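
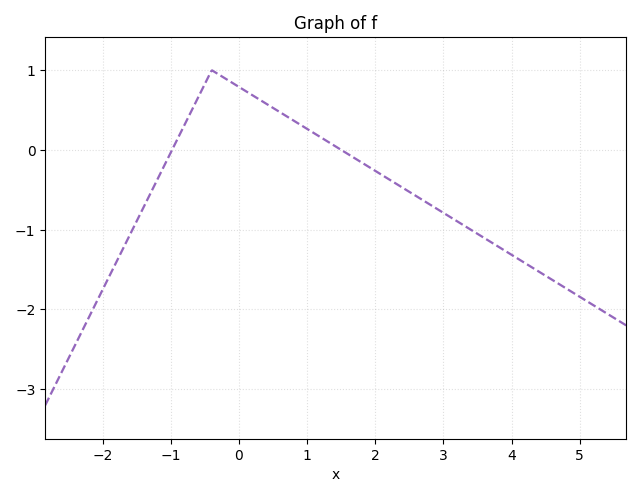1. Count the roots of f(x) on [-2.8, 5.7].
2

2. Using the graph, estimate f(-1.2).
-0.4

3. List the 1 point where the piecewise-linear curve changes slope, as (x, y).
(-0.4, 1)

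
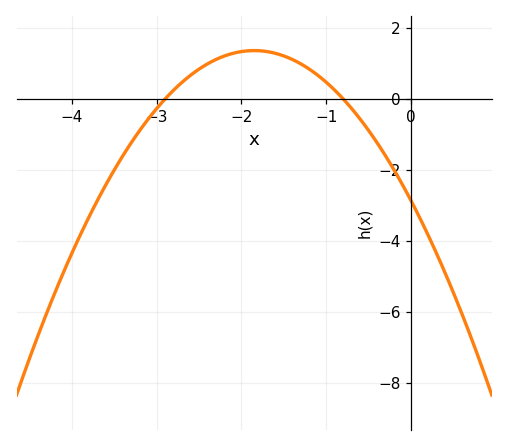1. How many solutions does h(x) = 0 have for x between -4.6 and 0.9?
2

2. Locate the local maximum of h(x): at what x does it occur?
-1.8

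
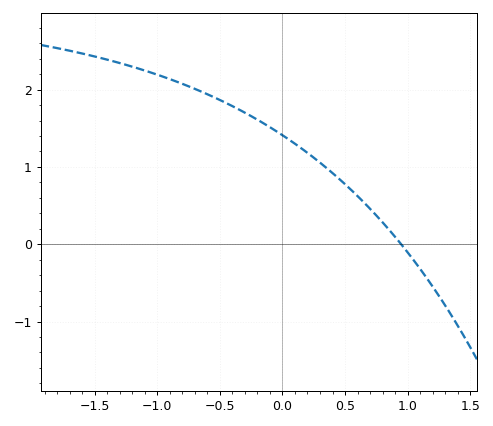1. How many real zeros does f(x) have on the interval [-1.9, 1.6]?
1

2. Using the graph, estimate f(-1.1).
2.25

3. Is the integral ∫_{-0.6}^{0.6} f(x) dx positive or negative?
positive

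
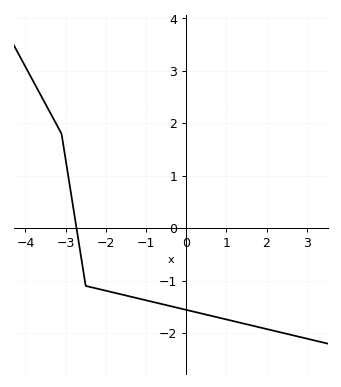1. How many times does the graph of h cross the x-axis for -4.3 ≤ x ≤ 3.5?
1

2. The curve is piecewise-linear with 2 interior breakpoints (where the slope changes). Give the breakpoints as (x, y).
(-3.1, 1.8); (-2.5, -1.1)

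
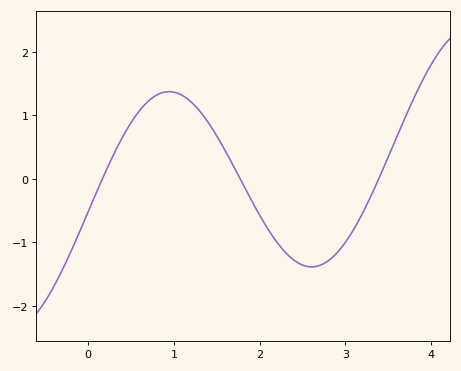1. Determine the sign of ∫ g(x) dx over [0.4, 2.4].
positive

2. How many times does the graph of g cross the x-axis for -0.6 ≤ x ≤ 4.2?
3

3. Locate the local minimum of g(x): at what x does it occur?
2.6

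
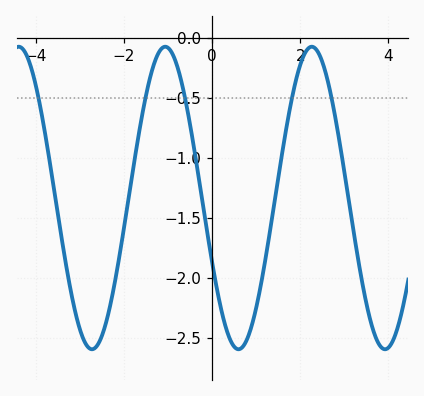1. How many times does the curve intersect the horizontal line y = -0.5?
5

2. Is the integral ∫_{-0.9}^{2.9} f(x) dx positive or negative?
negative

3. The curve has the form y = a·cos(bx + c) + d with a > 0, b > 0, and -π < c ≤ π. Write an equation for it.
y = 1.26cos(1.89x + 2.01) - 1.33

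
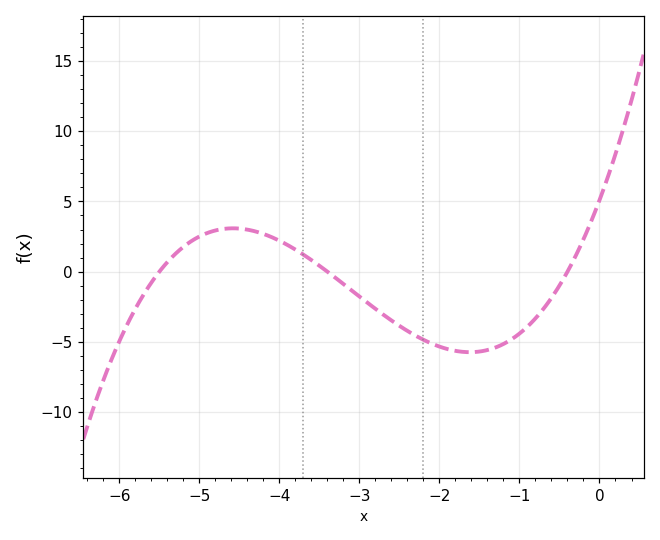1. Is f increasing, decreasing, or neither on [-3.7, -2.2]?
decreasing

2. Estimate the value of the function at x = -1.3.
-5.5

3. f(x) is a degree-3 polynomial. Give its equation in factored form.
y = 0.68(x + 5.5)(x + 3.4)(x + 0.4)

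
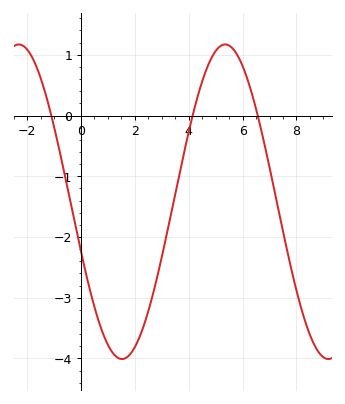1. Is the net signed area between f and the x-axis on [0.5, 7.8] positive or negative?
negative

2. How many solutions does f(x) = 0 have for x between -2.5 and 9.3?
3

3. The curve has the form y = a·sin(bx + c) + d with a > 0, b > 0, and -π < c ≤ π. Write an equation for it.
y = 2.59sin(0.82x - 2.8) - 1.42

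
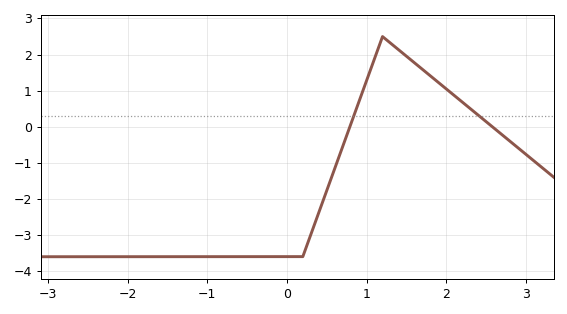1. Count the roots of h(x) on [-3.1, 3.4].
2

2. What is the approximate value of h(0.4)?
-2.38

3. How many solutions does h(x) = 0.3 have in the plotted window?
2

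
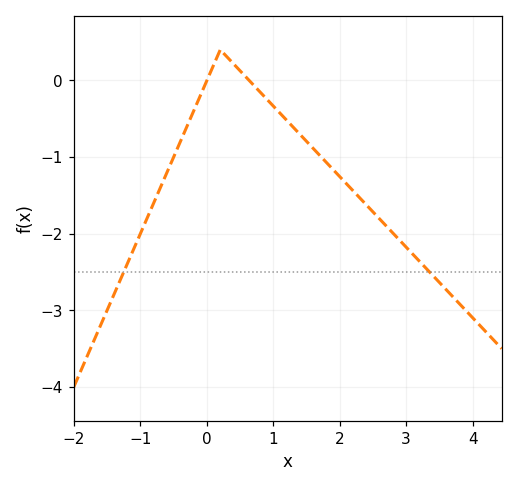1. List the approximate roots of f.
0, 0.6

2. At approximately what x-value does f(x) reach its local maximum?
0.2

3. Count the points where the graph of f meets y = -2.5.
2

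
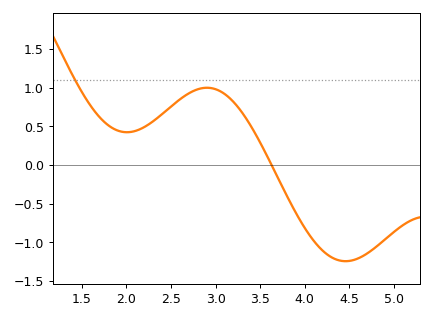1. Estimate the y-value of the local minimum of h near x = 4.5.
-1.25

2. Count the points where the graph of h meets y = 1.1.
1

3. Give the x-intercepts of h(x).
3.63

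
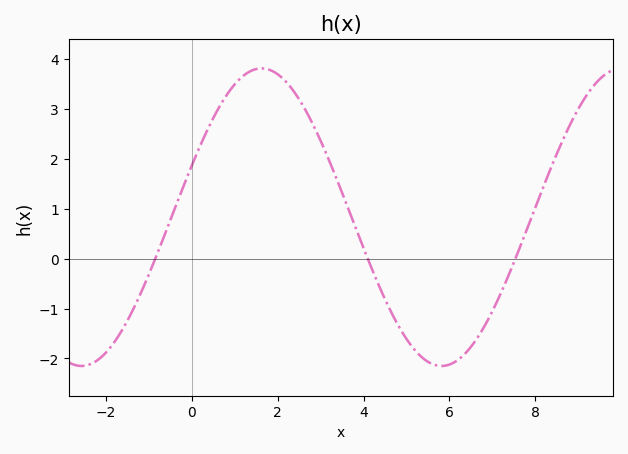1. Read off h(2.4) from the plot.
3.3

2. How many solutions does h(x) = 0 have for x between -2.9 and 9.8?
3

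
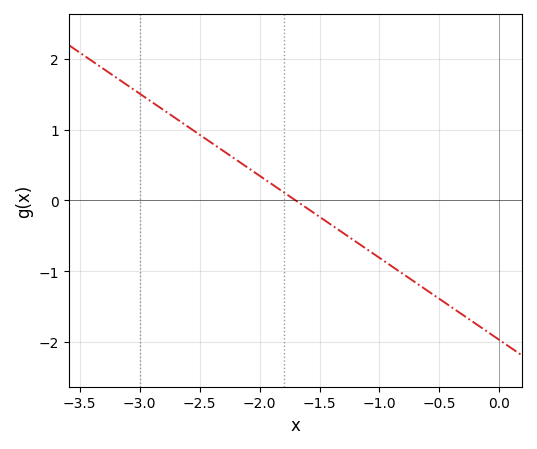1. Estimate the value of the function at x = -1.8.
0.116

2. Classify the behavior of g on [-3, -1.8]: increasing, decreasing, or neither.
decreasing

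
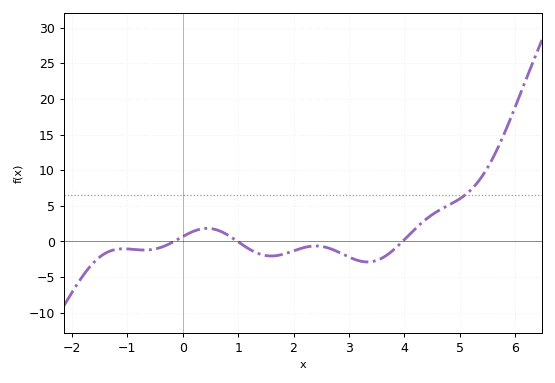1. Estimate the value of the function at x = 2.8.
-1.46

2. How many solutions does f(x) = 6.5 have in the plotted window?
1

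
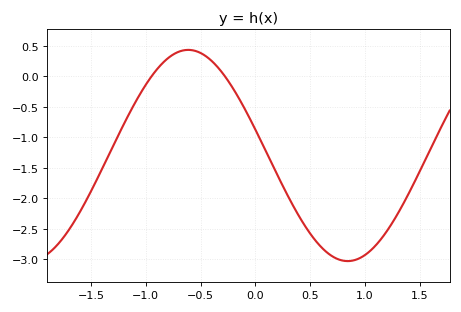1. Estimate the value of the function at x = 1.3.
-2.25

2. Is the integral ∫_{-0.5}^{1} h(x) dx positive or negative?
negative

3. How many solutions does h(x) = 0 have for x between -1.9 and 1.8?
2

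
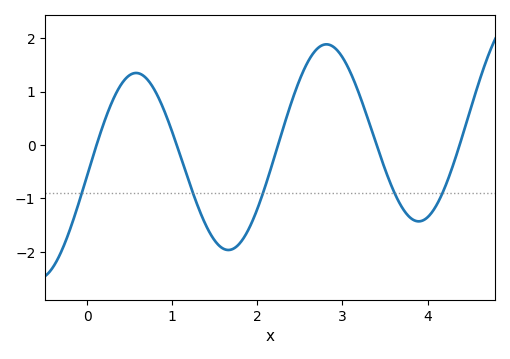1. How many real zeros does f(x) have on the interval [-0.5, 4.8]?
5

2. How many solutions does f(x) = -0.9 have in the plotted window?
5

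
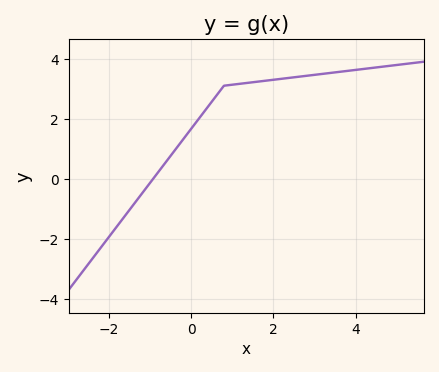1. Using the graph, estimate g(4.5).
3.8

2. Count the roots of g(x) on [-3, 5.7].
1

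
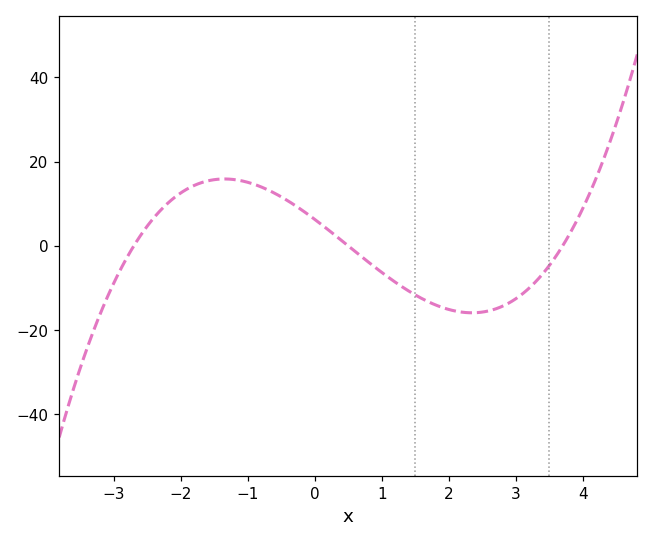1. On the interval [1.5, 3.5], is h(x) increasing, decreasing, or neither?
neither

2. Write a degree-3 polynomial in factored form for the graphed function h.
y = 1.26(x + 2.7)(x - 0.5)(x - 3.7)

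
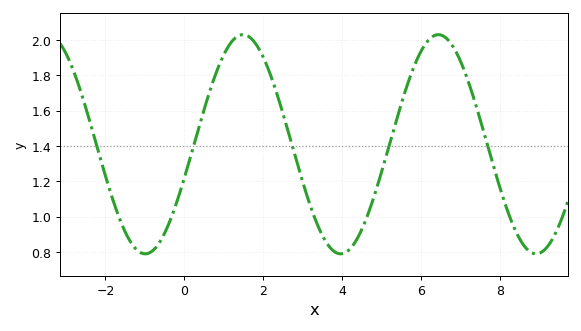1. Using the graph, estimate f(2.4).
1.66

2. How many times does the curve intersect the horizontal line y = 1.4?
5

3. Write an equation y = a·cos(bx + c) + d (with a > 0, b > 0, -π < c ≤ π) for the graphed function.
y = 0.62cos(1.3x - 1.9) + 1.41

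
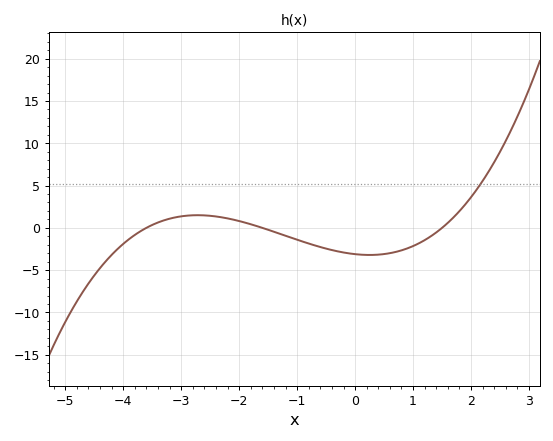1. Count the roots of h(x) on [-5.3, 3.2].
3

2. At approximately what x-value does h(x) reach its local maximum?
-2.72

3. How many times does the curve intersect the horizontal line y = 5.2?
1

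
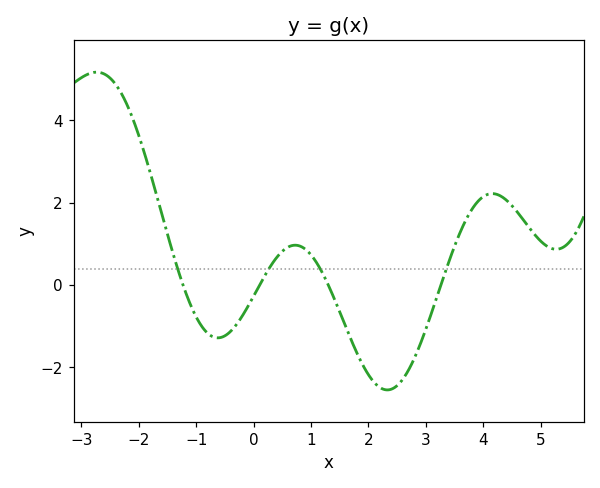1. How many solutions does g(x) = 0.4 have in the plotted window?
4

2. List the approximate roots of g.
-1.2, 0.2, 1.4, 3.2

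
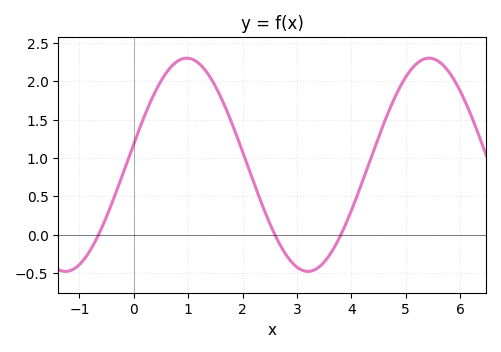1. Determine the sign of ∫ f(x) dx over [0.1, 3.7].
positive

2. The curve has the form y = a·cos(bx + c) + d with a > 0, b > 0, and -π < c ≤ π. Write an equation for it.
y = 1.39cos(1.41x - 1.37) + 0.91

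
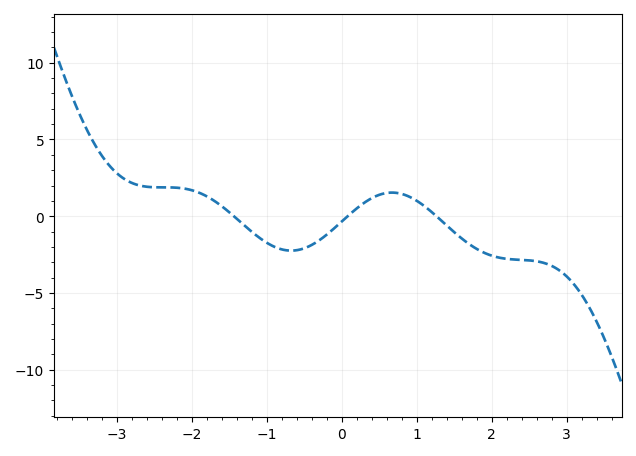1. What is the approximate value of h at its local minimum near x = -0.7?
-2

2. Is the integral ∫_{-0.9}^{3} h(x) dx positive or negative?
negative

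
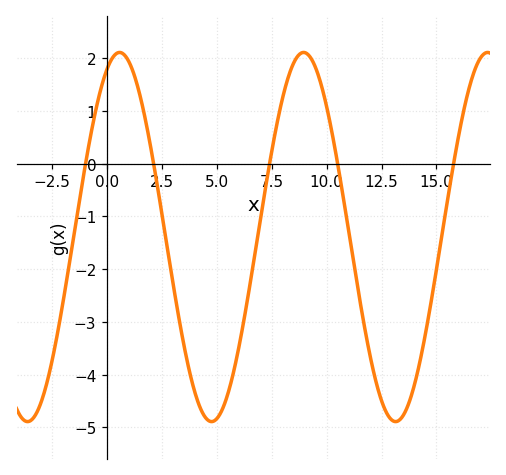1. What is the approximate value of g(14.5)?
-3.2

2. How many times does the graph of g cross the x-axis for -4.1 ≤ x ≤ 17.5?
5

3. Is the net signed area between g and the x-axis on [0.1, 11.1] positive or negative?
negative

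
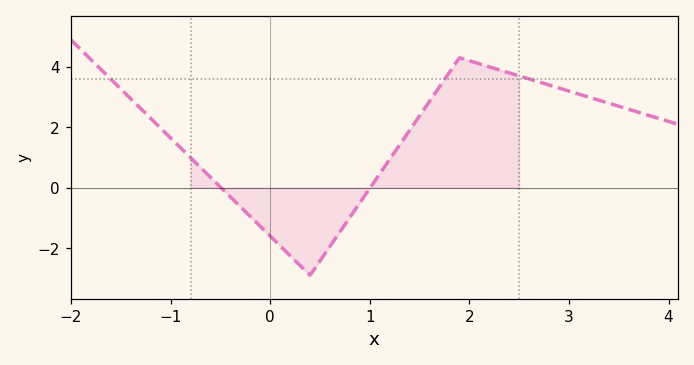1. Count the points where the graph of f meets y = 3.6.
3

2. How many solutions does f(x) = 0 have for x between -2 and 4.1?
2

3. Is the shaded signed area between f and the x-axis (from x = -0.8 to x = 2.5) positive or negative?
positive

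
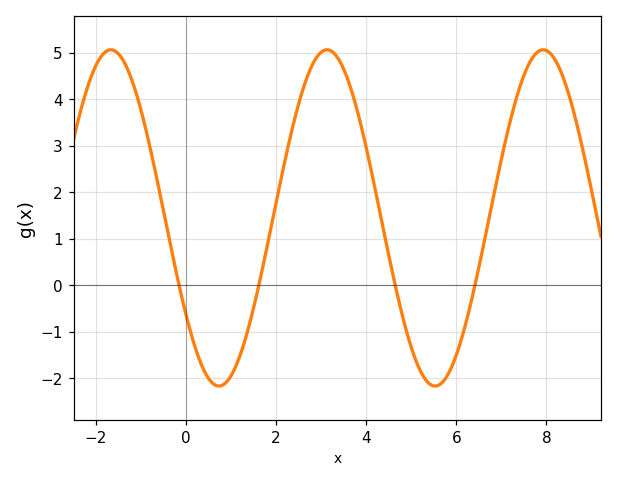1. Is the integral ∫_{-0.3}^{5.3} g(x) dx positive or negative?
positive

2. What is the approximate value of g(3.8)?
3.77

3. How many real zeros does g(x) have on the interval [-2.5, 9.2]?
4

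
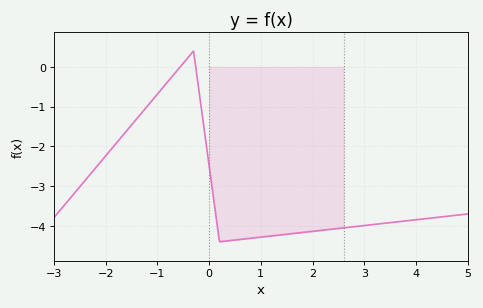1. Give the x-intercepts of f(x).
-0.557, -0.258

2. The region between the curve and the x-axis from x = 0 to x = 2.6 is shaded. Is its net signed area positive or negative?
negative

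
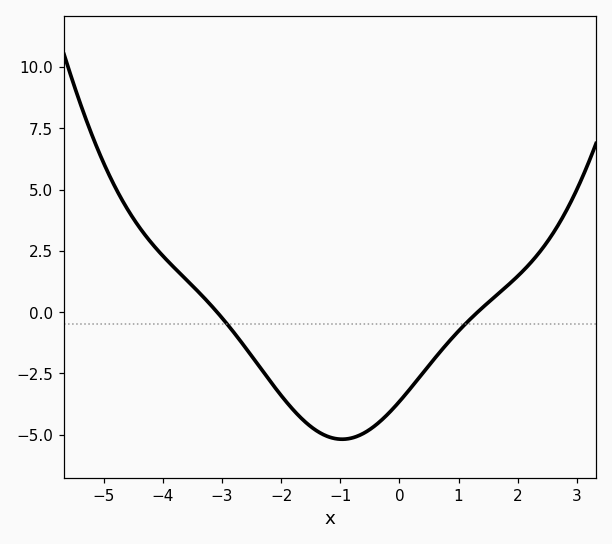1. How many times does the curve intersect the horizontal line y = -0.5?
2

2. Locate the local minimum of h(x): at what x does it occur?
-0.971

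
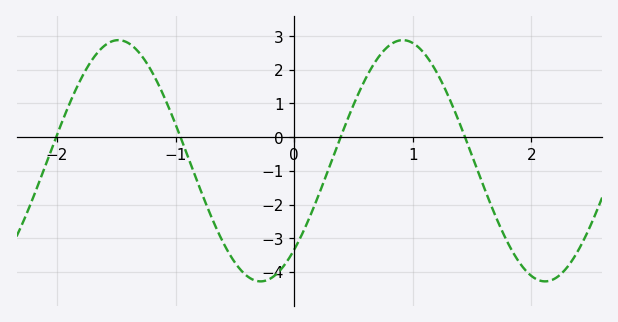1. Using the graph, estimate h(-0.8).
-1.5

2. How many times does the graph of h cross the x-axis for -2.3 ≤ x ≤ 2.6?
4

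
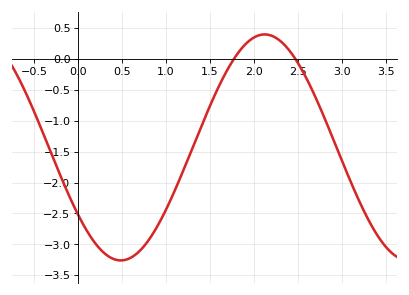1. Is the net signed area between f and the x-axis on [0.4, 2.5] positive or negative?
negative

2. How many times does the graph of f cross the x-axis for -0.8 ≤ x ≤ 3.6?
2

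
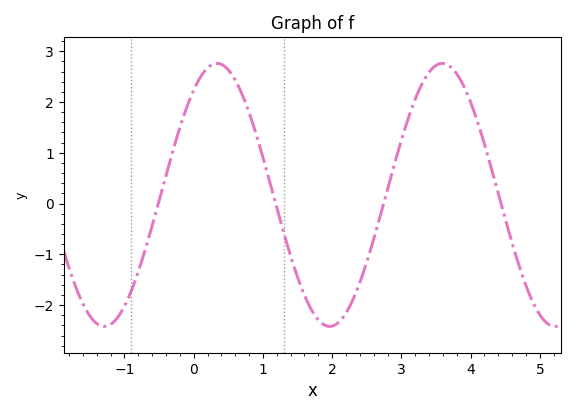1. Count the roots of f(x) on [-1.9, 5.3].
4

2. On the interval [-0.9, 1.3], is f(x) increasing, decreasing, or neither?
neither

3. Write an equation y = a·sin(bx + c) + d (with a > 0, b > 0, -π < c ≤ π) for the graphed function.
y = 2.59sin(1.9x + 0.92) + 0.17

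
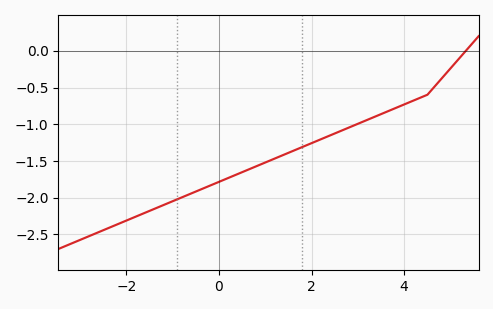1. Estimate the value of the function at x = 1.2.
-1.47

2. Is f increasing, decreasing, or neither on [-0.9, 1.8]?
increasing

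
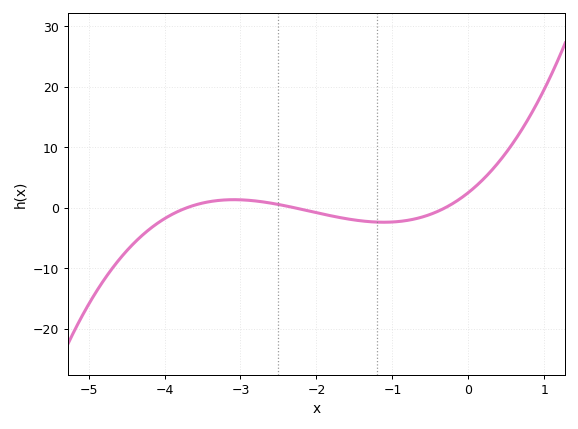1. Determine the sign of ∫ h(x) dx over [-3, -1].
negative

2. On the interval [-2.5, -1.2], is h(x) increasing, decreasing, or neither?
decreasing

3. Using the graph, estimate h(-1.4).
-2.21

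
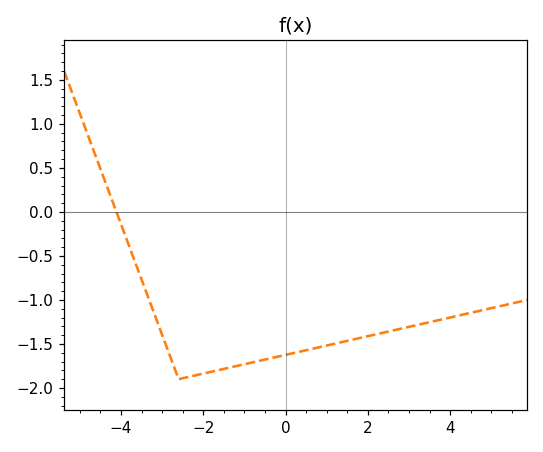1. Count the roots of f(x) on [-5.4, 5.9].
1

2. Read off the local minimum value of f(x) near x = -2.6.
-1.9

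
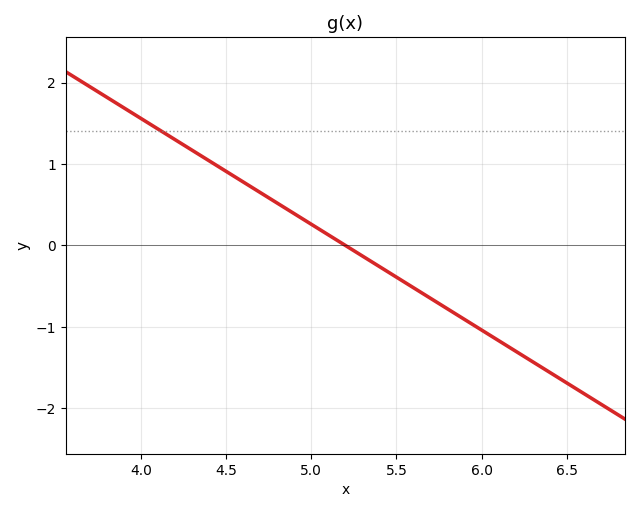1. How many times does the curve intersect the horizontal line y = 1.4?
1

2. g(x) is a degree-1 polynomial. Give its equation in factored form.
y = -1.3(x - 5.2)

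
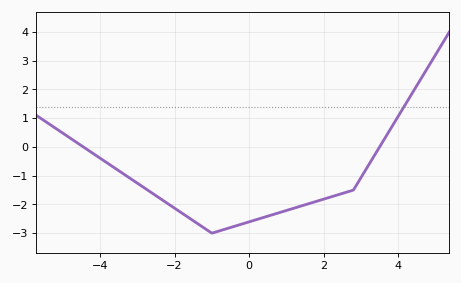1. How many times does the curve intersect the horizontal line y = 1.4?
1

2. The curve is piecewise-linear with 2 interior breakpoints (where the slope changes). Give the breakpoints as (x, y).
(-1, -3); (2.8, -1.5)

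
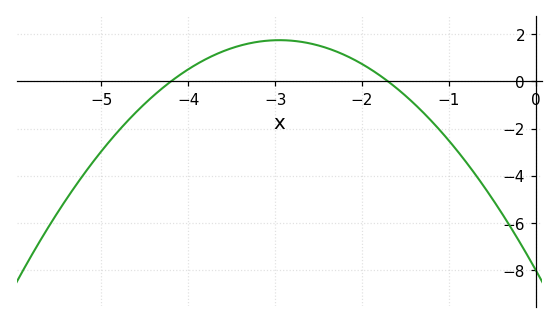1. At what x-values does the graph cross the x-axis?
-4.2, -1.7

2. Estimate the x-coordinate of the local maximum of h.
-3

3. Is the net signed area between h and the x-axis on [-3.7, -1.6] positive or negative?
positive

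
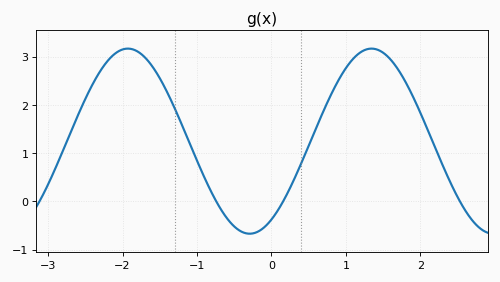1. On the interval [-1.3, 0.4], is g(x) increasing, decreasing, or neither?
neither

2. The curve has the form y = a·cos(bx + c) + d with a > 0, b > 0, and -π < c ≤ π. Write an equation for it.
y = 1.92cos(1.92x - 2.58) + 1.25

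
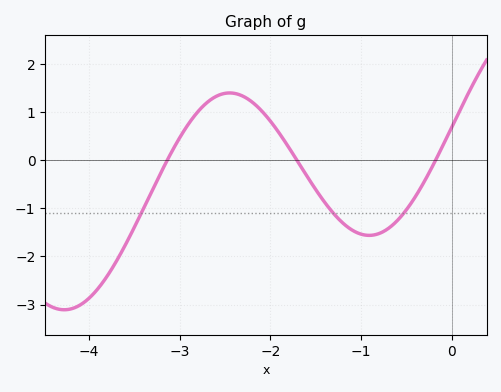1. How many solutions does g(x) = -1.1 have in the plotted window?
3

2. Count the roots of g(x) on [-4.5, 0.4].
3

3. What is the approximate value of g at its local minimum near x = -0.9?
-1.56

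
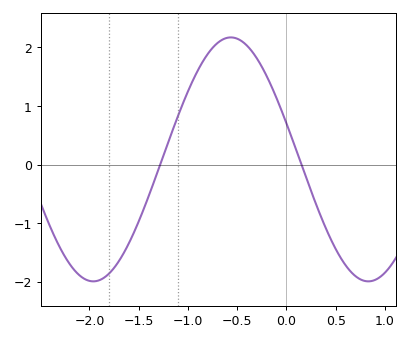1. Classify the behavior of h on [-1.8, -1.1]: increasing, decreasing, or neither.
increasing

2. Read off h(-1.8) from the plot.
-1.9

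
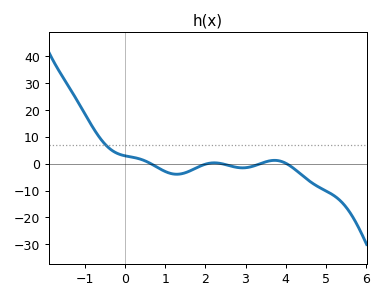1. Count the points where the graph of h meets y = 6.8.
1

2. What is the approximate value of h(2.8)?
-1.4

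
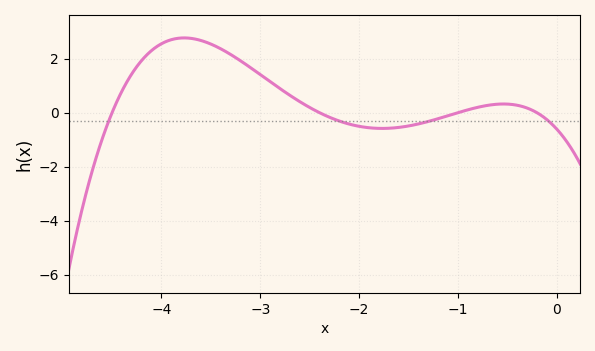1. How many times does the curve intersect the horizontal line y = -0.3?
4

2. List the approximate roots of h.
-4.5, -2.4, -1, -0.2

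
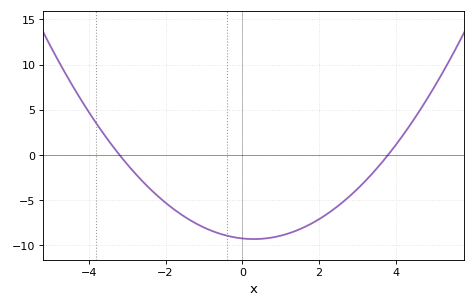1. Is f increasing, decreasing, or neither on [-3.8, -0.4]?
decreasing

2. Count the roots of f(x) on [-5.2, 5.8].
2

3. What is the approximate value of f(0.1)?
-9.5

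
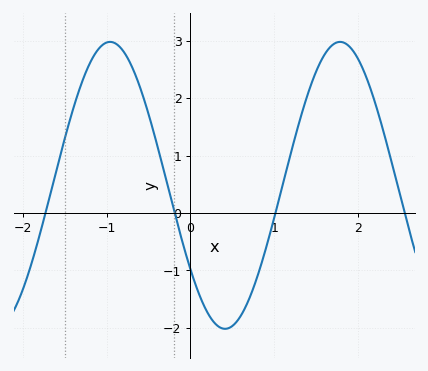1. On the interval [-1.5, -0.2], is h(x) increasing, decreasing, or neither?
neither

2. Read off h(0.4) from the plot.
-2.02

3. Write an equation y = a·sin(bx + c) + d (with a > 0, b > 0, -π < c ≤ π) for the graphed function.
y = 2.5sin(2.29x - 2.52) + 0.48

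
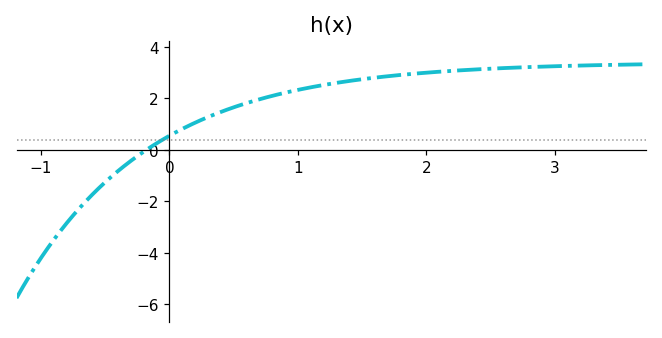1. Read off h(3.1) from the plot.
3.2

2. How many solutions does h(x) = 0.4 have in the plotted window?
1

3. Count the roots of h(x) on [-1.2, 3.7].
1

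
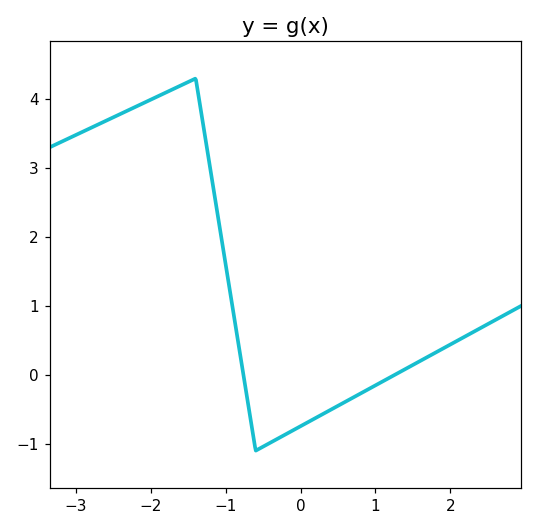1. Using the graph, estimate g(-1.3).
3.6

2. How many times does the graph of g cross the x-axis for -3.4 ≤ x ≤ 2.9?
2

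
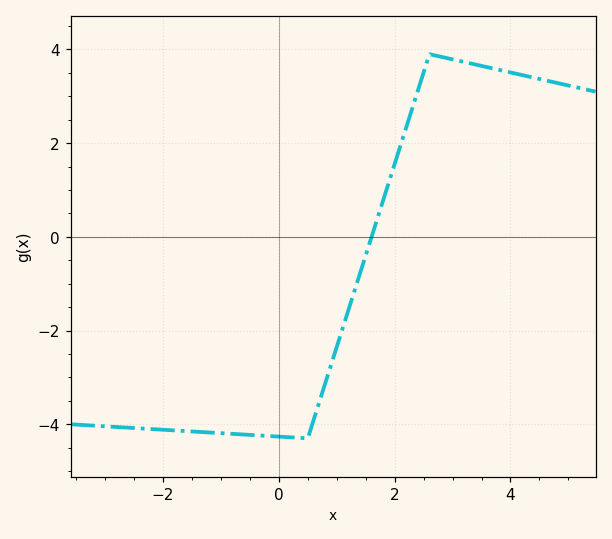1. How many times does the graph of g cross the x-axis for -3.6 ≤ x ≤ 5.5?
1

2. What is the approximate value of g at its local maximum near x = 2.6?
3.8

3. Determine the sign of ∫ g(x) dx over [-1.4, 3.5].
negative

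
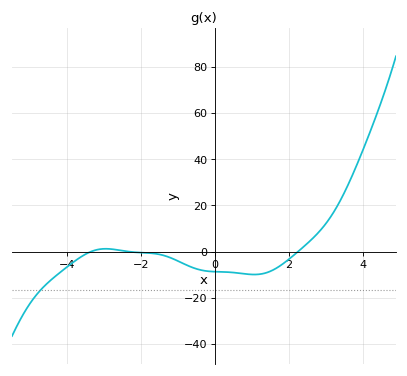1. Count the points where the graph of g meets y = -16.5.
1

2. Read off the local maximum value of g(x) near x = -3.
1.23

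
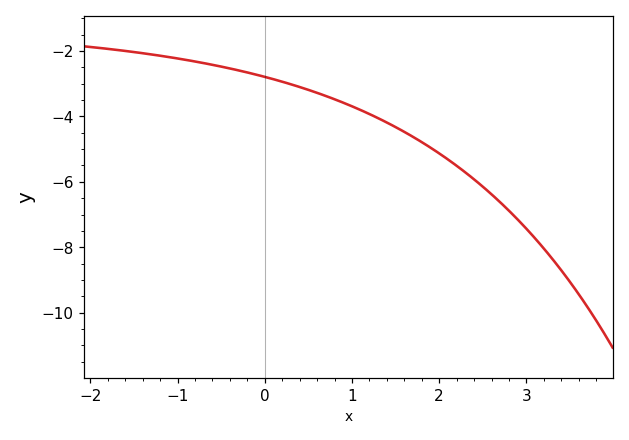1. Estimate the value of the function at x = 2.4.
-5.92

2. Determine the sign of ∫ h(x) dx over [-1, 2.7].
negative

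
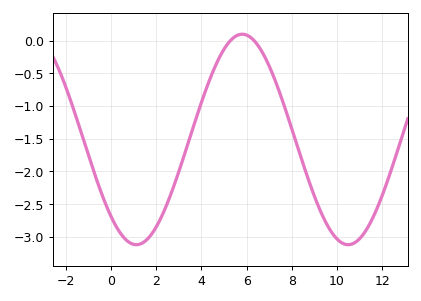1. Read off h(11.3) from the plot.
-2.89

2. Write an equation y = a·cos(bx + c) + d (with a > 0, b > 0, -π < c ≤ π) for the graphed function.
y = 1.61cos(0.67x + 2.39) - 1.51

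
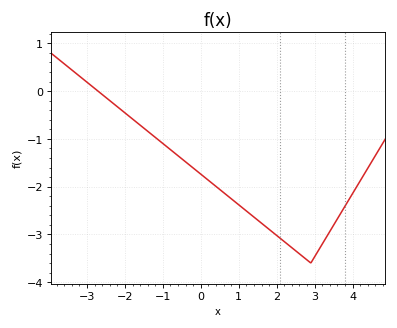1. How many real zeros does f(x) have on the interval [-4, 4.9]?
1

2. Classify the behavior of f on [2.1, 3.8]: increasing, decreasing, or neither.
neither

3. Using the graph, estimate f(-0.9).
-1.2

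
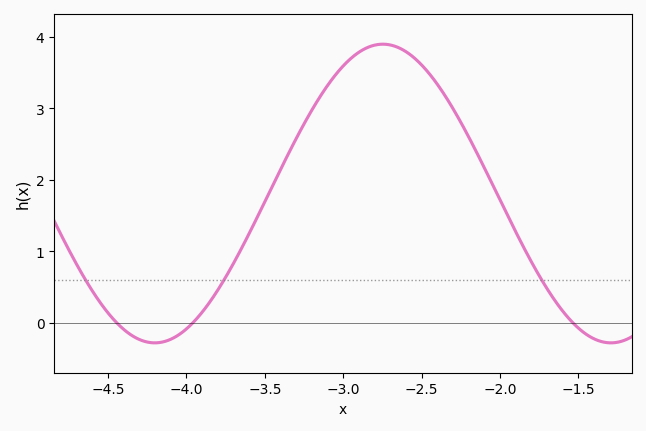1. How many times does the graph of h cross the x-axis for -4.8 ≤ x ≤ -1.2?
3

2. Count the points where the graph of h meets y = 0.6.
3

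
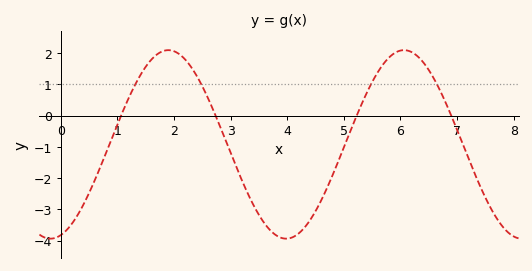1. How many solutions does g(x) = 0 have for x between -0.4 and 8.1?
4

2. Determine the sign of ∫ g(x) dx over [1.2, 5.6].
negative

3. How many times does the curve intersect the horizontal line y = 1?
4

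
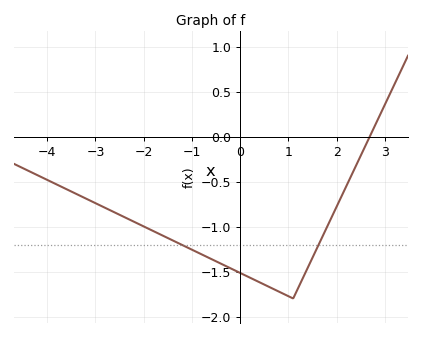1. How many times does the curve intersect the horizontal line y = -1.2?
2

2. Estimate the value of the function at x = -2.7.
-0.817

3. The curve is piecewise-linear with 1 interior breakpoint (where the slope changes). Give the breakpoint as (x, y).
(1.1, -1.8)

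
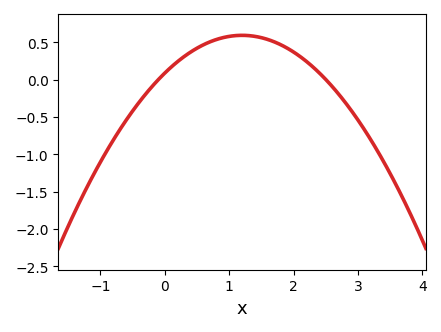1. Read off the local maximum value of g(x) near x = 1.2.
0.6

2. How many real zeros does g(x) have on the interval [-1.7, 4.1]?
2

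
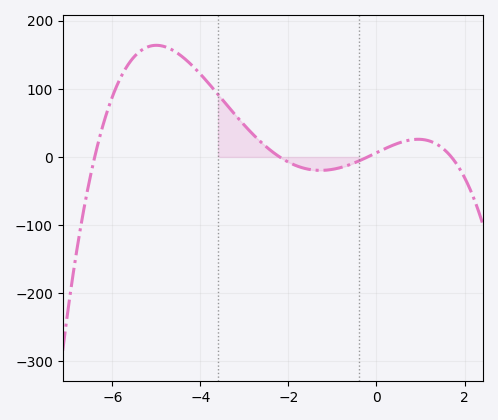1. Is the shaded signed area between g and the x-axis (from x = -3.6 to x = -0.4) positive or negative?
positive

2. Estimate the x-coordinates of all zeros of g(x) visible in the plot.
-6.4, -2.2, -0.2, 1.7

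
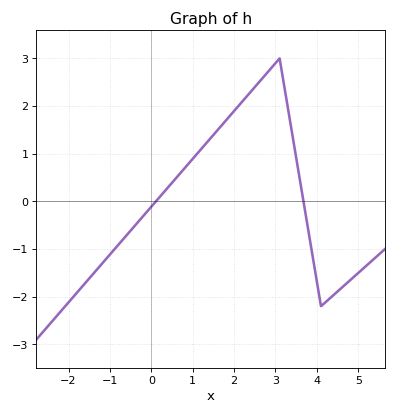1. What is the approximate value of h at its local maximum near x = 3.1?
3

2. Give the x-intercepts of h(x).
0.2, 3.6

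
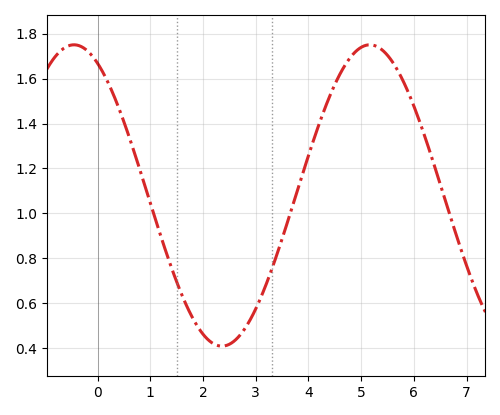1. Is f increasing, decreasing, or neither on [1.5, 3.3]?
neither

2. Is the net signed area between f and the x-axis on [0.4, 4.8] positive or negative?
positive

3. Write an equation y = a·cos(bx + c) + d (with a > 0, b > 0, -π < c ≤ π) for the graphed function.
y = 0.67cos(1.12x + 0.5) + 1.08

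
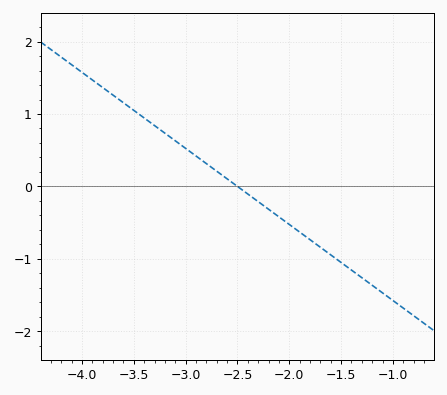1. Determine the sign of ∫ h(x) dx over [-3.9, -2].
positive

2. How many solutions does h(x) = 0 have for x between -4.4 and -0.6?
1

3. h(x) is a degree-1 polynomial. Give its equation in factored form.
y = -1.05(x + 2.5)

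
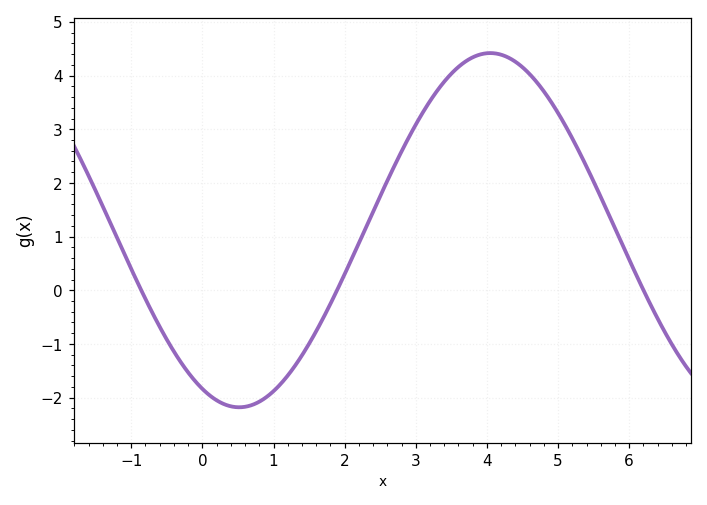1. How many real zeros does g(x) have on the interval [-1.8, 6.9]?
3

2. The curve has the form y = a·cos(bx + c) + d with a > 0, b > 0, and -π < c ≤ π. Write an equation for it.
y = 3.3cos(0.89x + 2.7) + 1.12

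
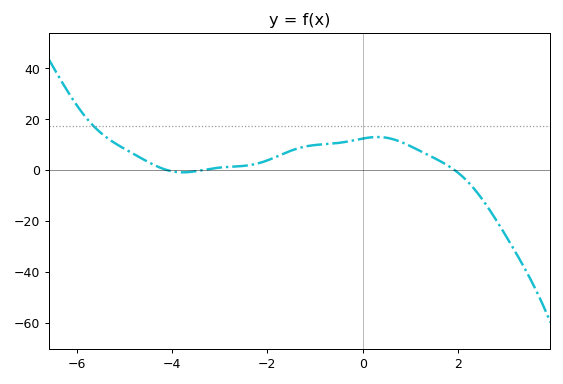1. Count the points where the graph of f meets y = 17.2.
1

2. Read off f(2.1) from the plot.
-2.64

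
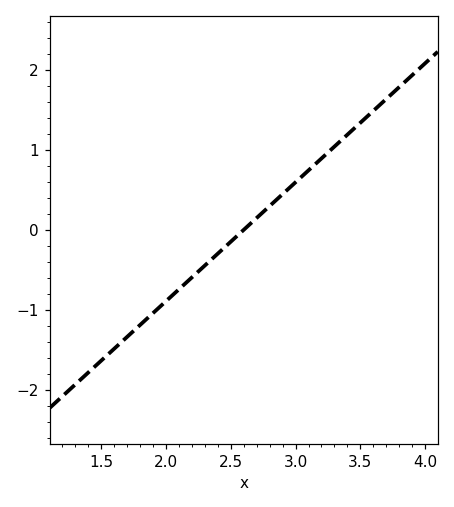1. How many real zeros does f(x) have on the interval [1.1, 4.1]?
1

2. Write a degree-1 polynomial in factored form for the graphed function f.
y = 1.49(x - 2.6)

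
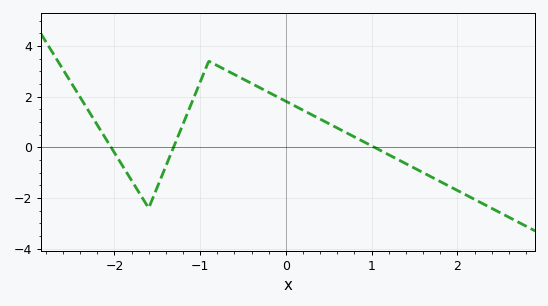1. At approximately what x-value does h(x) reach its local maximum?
-0.9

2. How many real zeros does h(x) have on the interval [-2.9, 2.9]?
3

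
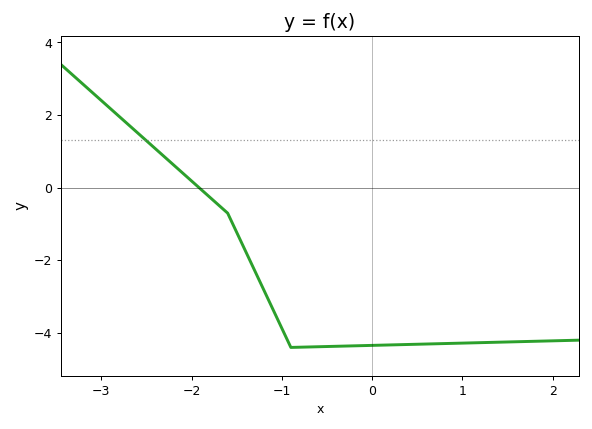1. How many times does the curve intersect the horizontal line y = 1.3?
1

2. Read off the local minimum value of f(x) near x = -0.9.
-4.4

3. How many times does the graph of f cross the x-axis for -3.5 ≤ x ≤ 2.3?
1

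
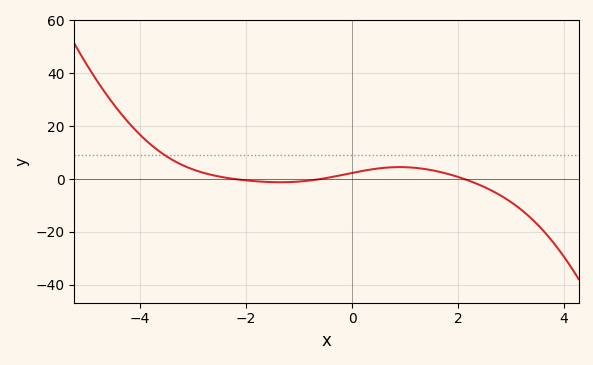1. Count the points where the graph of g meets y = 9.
1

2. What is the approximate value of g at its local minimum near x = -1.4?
-2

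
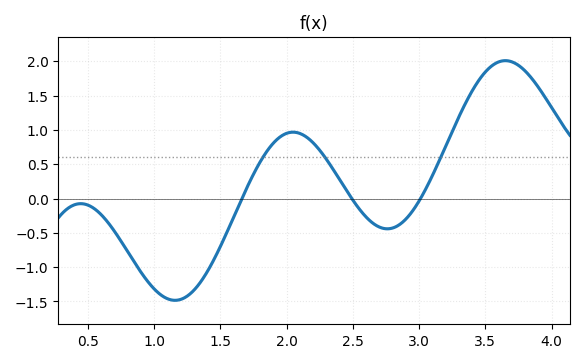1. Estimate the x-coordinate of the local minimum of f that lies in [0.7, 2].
1.16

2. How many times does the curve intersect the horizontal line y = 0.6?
3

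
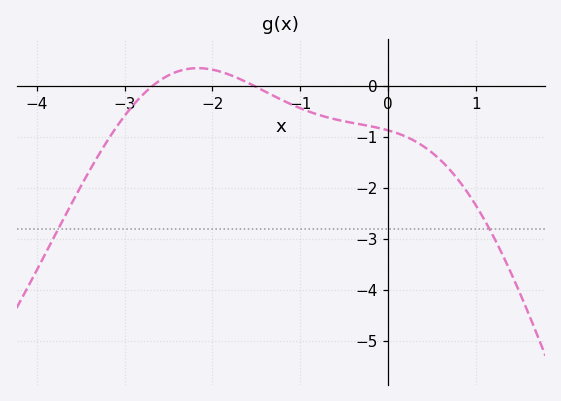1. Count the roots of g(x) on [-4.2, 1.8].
2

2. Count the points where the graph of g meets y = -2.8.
2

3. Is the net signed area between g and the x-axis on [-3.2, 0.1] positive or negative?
negative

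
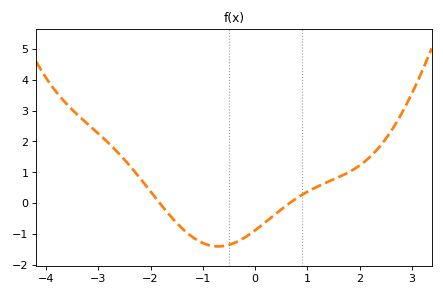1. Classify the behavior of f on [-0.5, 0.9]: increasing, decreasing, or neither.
increasing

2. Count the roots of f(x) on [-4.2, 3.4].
2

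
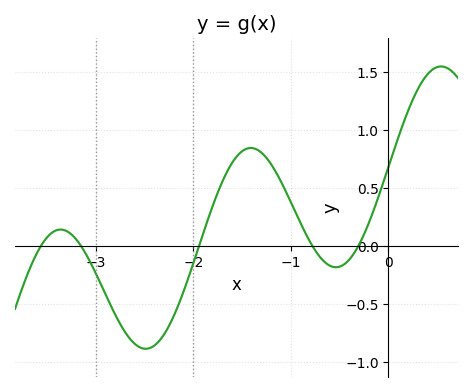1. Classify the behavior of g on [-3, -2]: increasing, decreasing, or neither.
neither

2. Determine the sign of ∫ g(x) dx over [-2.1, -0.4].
positive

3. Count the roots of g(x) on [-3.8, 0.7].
5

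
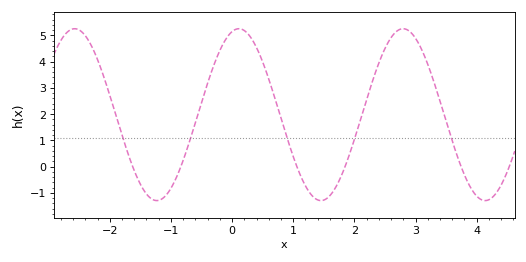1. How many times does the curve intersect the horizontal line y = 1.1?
5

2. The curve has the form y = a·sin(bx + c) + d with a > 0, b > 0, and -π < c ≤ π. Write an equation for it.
y = 3.27sin(2.34x + 1.31) + 1.98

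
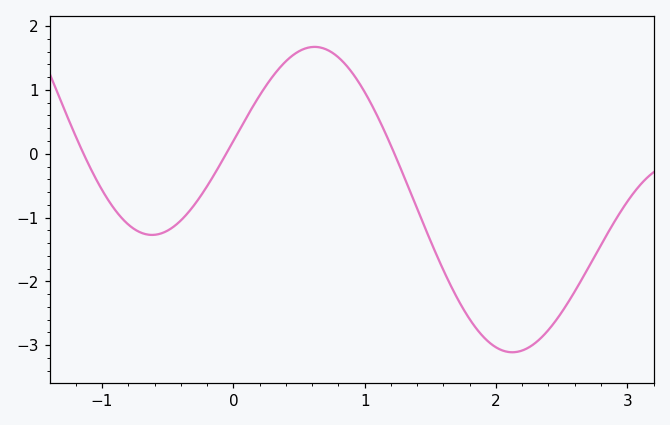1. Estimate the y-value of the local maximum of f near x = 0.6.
1.67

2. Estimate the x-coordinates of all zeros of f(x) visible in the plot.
-1.14, -0.054, 1.23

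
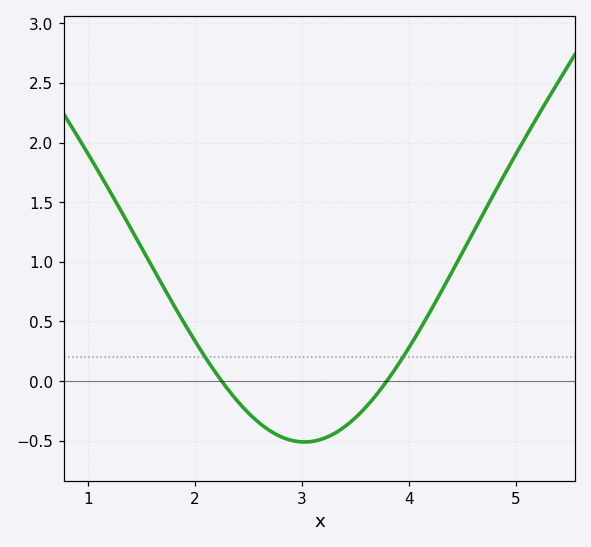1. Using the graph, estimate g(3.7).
-0.1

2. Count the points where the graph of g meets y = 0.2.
2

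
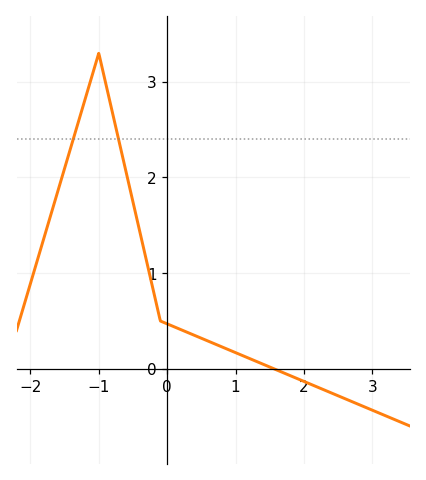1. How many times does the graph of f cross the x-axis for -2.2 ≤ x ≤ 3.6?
1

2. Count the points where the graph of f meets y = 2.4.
2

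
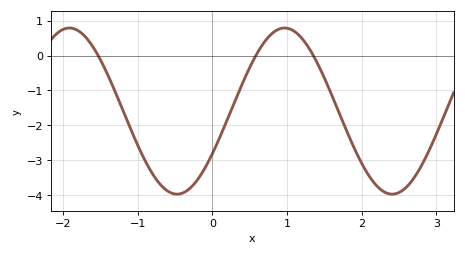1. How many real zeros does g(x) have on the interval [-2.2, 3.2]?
3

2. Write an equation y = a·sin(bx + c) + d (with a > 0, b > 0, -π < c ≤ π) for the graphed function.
y = 2.38sin(2.18x - 0.542) - 1.59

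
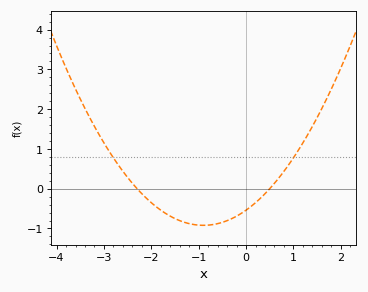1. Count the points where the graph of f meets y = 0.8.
2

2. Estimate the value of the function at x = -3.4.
2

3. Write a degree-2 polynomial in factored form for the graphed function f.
y = 0.47(x + 2.3)(x - 0.5)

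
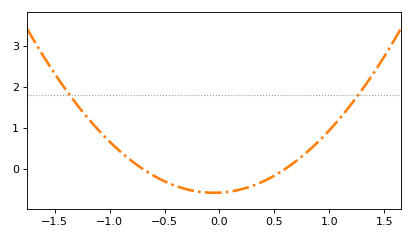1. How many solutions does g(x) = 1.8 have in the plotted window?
2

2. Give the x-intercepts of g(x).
-0.7, 0.6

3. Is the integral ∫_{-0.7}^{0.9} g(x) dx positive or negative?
negative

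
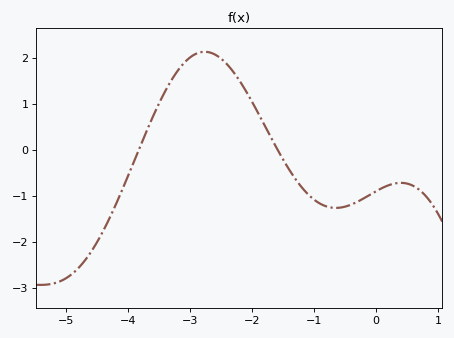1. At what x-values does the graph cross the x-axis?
-3.8, -1.6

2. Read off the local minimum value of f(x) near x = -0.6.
-1.3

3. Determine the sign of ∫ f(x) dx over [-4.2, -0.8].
positive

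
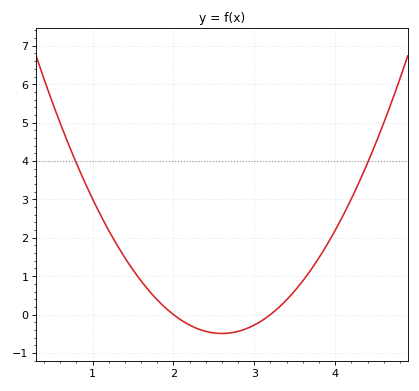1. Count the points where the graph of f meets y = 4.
2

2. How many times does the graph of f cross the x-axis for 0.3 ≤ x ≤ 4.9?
2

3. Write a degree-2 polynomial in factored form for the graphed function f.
y = 1.37(x - 2)(x - 3.2)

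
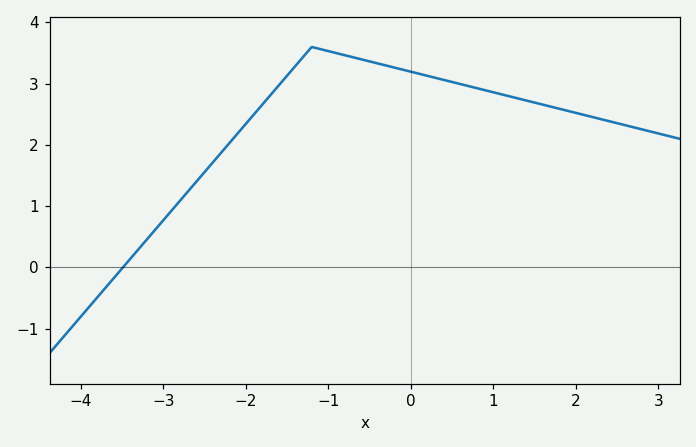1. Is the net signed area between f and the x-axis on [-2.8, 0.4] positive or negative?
positive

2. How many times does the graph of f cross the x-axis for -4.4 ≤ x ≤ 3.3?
1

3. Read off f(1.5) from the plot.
2.69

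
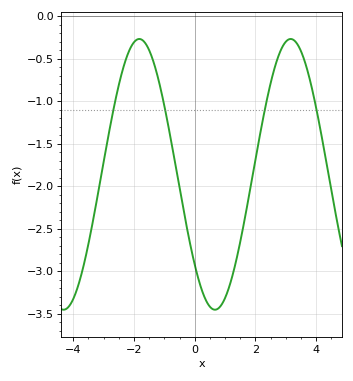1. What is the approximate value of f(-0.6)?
-1.82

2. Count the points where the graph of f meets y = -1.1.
4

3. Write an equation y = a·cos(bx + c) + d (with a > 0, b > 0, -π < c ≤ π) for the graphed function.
y = 1.59cos(1.26x + 2.3) - 1.86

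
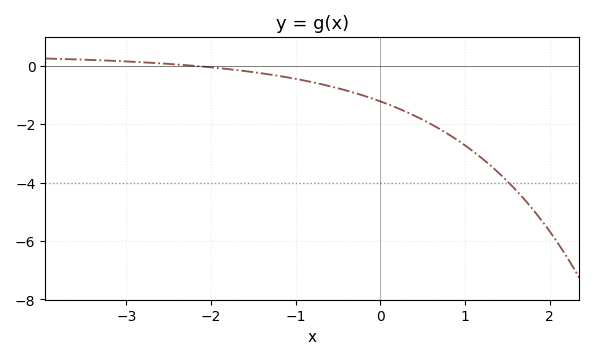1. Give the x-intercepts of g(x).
-2.21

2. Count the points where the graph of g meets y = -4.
1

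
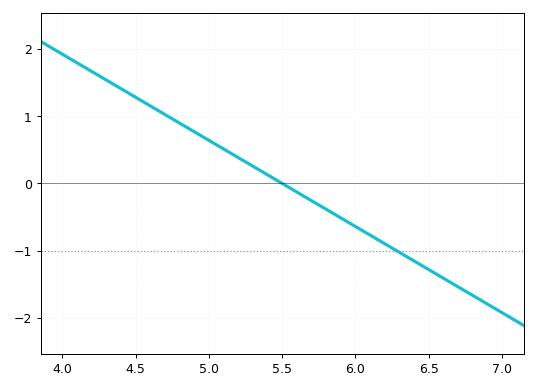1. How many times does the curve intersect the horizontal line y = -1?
1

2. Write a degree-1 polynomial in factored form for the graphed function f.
y = -1.28(x - 5.5)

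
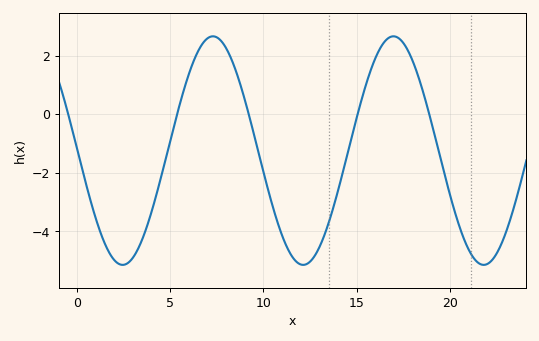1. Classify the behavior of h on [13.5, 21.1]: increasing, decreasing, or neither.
neither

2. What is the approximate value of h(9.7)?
-1.21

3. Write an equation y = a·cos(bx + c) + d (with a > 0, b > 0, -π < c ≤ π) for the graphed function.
y = 3.9cos(0.65x + 1.54) - 1.24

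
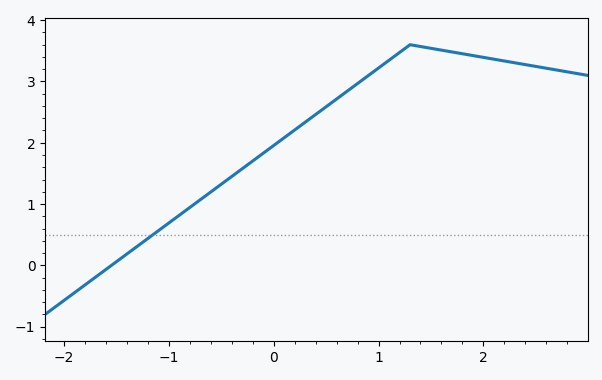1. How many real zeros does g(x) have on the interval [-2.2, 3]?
1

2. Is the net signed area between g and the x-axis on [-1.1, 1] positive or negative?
positive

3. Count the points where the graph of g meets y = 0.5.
1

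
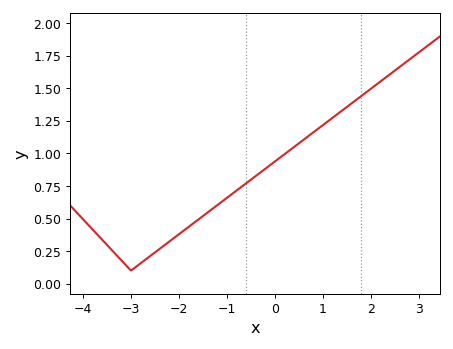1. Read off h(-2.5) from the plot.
0.25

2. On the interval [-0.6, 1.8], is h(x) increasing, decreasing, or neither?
increasing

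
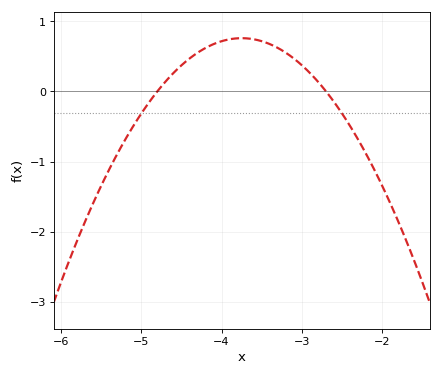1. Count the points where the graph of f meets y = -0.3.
2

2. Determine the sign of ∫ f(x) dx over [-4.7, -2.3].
positive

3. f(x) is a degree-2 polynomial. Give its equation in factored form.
y = -0.69(x + 4.8)(x + 2.7)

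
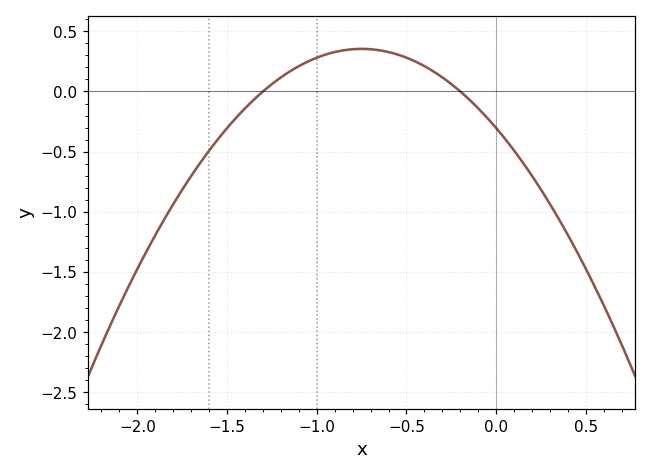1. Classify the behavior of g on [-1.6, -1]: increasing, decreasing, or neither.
increasing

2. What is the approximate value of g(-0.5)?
0.281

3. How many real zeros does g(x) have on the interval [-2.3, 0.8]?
2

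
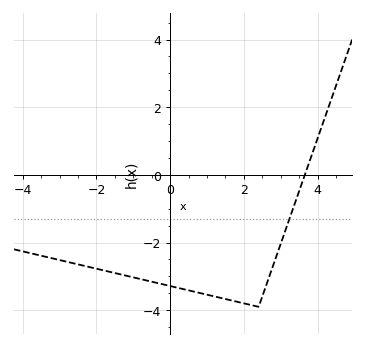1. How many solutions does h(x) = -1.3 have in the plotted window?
1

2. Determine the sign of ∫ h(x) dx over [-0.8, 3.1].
negative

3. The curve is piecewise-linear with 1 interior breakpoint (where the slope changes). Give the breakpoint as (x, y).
(2.4, -3.9)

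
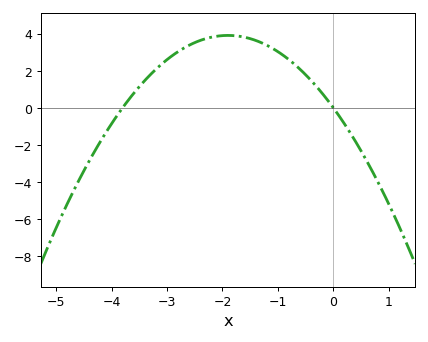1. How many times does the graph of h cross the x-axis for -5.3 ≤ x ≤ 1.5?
2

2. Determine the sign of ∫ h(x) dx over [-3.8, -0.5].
positive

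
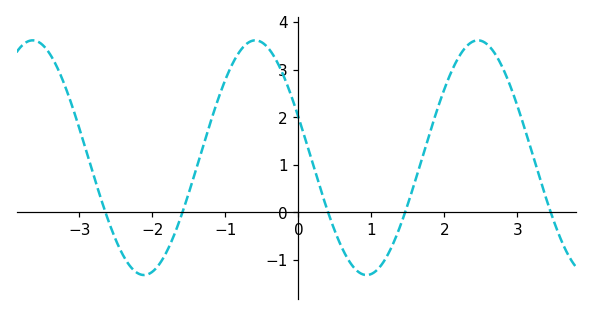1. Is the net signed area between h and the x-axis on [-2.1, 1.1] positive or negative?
positive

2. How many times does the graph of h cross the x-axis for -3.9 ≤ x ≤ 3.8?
5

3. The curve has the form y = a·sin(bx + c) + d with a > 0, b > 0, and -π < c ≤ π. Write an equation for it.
y = 2.47sin(2.1x + 2.8) + 1.15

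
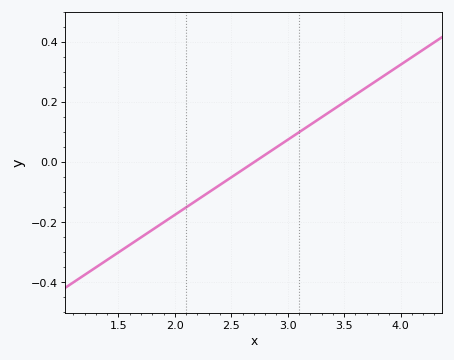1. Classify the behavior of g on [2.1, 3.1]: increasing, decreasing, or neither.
increasing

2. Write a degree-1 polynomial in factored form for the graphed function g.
y = 0.25(x - 2.7)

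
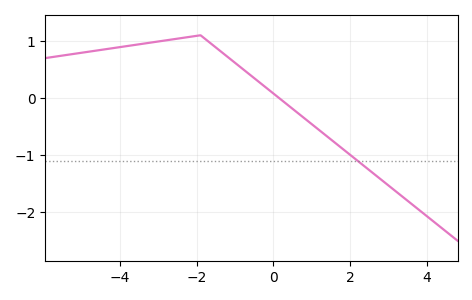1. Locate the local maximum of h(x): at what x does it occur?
-1.9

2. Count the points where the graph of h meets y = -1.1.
1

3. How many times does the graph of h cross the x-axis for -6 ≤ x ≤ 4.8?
1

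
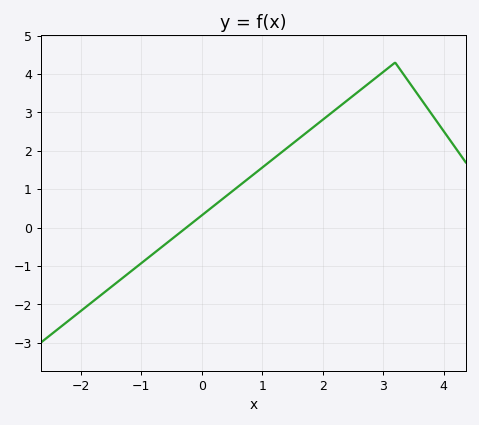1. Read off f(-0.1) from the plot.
0.2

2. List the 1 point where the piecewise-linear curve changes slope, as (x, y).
(3.2, 4.3)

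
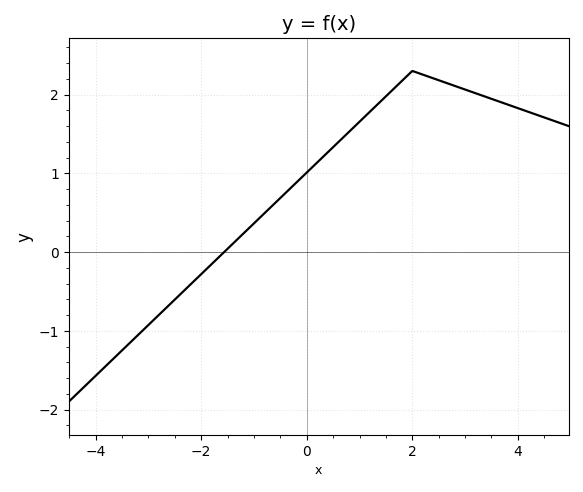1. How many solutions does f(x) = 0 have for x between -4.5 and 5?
1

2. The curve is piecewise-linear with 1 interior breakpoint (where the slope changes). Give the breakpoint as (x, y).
(2, 2.3)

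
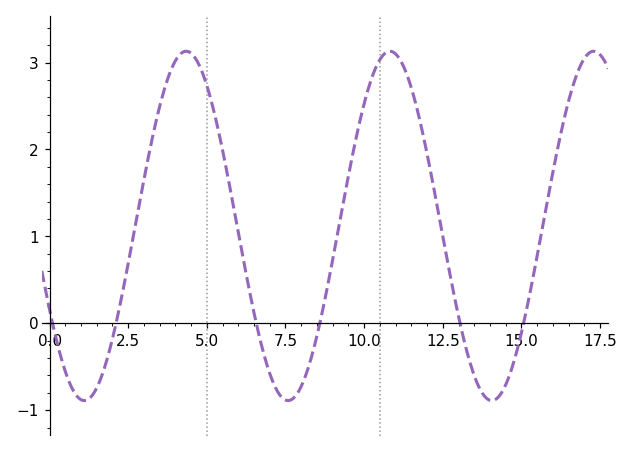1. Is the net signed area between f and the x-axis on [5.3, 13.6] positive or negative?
positive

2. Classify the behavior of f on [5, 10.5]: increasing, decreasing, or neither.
neither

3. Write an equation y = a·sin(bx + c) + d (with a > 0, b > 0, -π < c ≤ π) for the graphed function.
y = 2.01sin(0.97x - 2.64) + 1.12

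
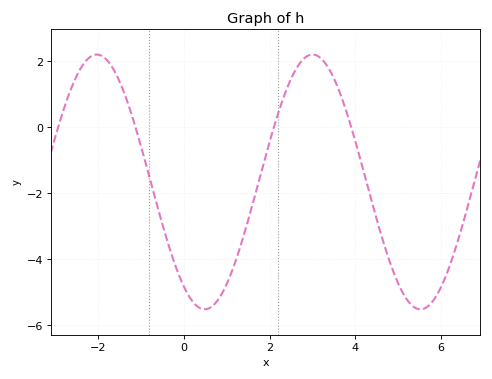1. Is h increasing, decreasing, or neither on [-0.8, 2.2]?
neither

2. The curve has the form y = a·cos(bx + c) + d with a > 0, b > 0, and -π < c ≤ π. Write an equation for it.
y = 3.86cos(1.2x + 2.5) - 1.66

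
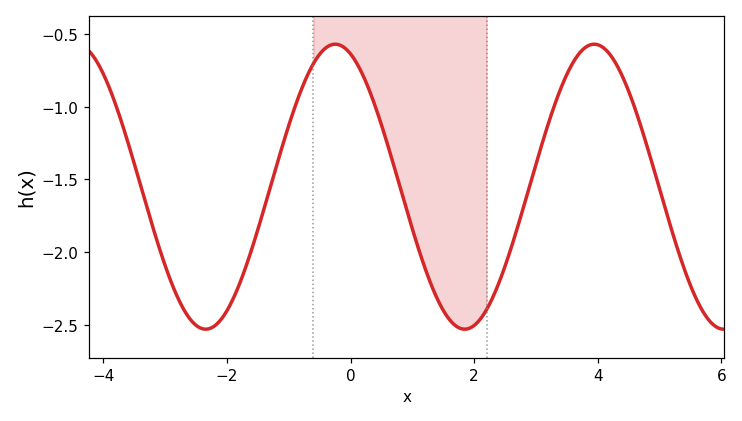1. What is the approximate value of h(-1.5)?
-1.85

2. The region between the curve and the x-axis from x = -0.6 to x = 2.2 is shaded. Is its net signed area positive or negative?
negative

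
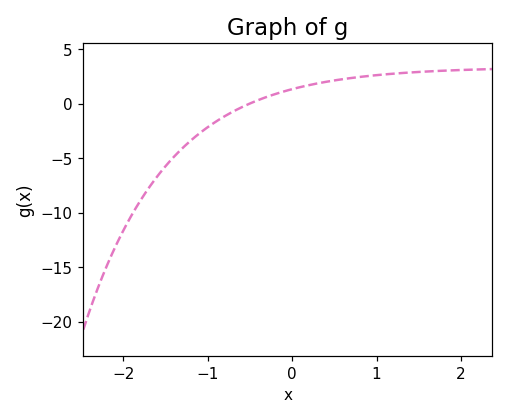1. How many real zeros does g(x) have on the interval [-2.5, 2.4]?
1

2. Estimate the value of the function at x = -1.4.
-5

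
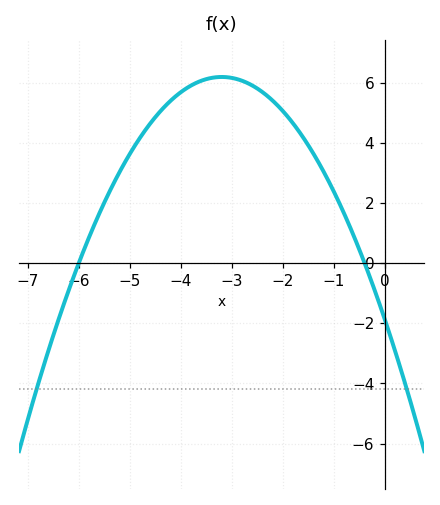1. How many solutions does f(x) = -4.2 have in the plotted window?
2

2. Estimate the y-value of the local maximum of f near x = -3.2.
6.2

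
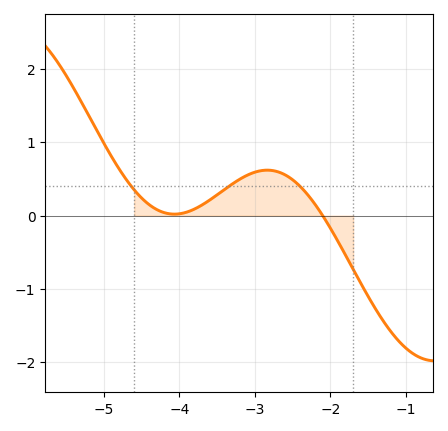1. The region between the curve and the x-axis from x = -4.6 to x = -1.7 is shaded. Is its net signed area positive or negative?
positive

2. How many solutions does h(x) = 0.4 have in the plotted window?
3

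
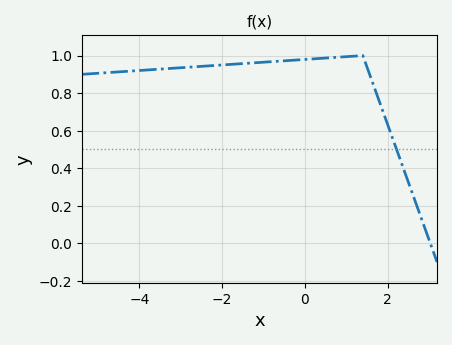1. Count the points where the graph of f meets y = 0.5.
1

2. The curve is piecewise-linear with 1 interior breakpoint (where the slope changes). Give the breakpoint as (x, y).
(1.4, 1)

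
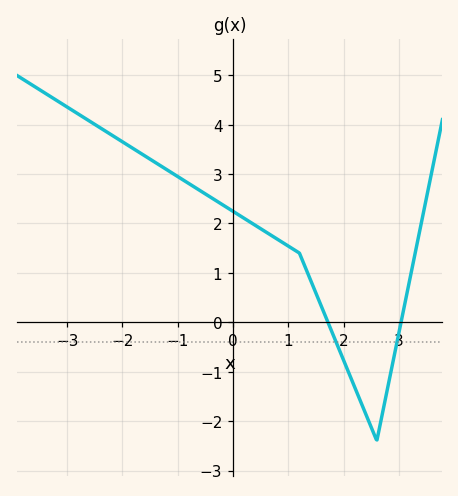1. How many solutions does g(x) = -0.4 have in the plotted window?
2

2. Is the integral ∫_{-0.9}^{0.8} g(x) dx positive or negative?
positive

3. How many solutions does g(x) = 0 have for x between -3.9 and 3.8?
2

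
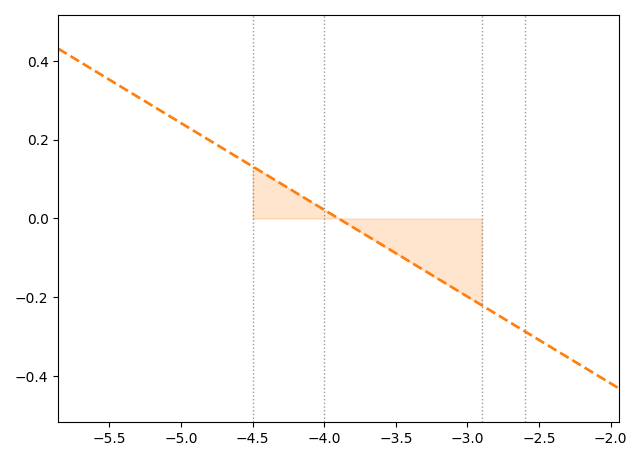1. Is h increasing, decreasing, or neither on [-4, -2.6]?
decreasing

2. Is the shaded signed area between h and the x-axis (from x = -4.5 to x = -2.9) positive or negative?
negative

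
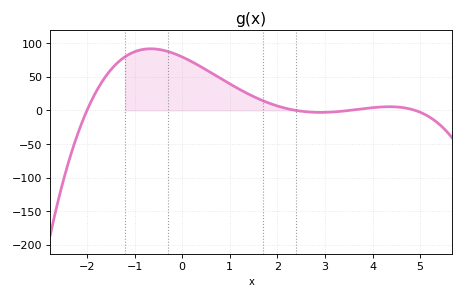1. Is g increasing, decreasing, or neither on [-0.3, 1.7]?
decreasing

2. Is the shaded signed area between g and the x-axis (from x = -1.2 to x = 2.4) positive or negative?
positive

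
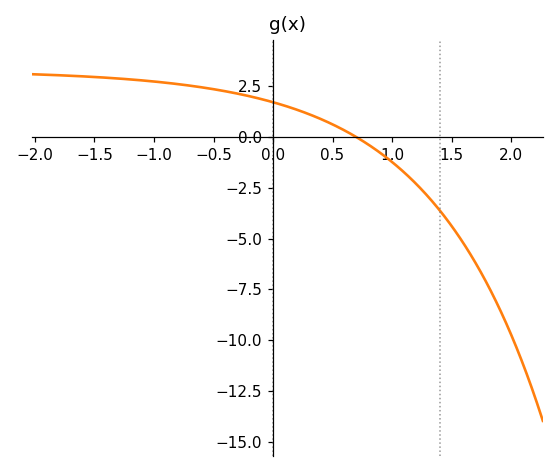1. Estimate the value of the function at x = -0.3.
2.2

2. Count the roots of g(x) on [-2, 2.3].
1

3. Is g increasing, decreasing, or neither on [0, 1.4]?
decreasing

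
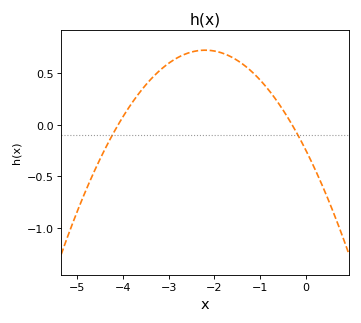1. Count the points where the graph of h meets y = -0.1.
2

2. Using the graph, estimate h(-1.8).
0.7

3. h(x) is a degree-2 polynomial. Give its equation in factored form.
y = -0.2(x + 4.1)(x + 0.3)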